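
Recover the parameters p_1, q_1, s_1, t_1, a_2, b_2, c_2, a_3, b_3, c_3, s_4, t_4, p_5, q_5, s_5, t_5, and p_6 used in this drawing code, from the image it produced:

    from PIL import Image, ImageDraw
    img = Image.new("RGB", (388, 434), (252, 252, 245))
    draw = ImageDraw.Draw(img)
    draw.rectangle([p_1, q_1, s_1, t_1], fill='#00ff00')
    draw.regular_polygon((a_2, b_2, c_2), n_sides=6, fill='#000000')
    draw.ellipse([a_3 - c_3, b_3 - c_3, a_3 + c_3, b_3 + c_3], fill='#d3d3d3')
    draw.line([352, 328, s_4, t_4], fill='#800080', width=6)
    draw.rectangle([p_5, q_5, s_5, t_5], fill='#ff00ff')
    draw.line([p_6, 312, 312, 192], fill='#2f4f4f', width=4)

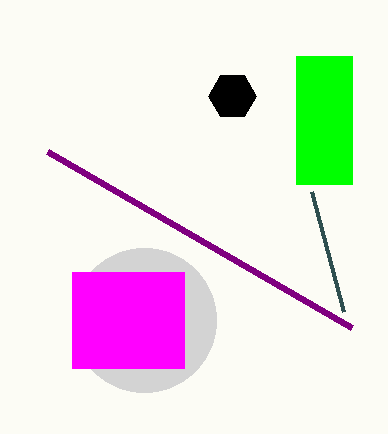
p_1 = 296; q_1 = 56; s_1 = 352; t_1 = 184; a_2 = 232; b_2 = 96; c_2 = 24; a_3 = 144; b_3 = 320; c_3 = 72; s_4 = 48; t_4 = 152; p_5 = 72; q_5 = 272; s_5 = 184; t_5 = 368; p_6 = 344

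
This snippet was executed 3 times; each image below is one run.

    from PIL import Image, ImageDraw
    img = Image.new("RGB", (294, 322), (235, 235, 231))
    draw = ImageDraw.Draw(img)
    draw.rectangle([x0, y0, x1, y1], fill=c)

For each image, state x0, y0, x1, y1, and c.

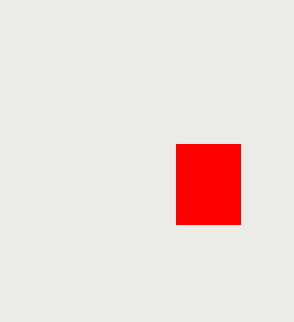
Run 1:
x0 = 176, y0 = 144, x1 = 240, y1 = 224, c = 'red'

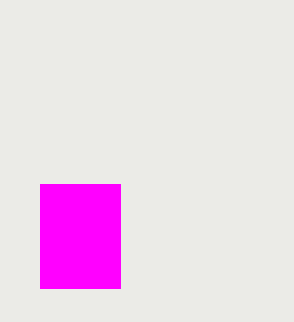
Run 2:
x0 = 40; y0 = 184; x1 = 120; y1 = 288; c = 'magenta'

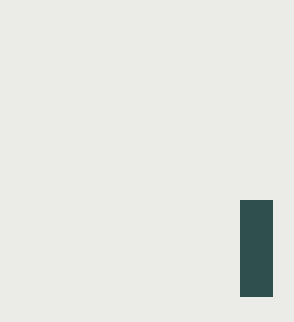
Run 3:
x0 = 240, y0 = 200, x1 = 272, y1 = 296, c = 'darkslategray'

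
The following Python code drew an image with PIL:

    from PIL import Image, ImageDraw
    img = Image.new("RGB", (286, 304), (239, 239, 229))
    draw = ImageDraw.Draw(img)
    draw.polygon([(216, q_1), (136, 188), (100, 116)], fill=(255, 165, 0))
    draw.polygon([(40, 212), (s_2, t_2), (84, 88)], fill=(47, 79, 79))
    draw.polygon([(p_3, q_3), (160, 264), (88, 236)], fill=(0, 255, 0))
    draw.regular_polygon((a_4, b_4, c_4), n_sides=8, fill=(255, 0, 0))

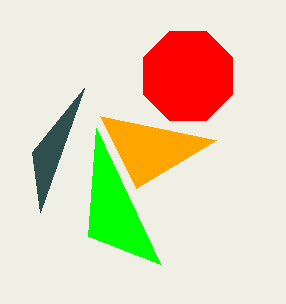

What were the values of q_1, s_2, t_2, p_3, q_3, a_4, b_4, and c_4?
q_1 = 140; s_2 = 32; t_2 = 152; p_3 = 96; q_3 = 128; a_4 = 188; b_4 = 76; c_4 = 48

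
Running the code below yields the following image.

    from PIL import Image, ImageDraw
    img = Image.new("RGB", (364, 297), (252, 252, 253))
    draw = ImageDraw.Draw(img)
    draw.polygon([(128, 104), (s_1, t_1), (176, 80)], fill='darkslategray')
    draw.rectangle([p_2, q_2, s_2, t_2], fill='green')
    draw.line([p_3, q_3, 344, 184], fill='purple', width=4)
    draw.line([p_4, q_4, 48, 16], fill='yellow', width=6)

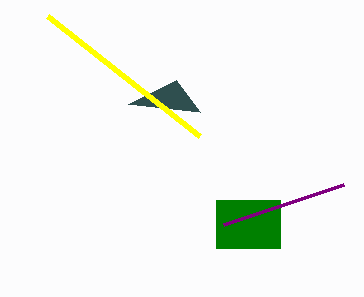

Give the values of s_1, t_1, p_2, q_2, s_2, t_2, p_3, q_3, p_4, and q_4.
s_1 = 200, t_1 = 112, p_2 = 216, q_2 = 200, s_2 = 280, t_2 = 248, p_3 = 224, q_3 = 224, p_4 = 200, q_4 = 136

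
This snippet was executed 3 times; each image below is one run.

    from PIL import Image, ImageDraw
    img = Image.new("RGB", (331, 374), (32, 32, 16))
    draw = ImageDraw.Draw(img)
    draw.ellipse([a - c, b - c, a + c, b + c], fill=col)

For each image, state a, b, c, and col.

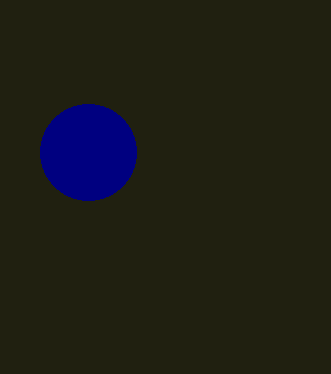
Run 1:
a = 88; b = 152; c = 48; col = 'navy'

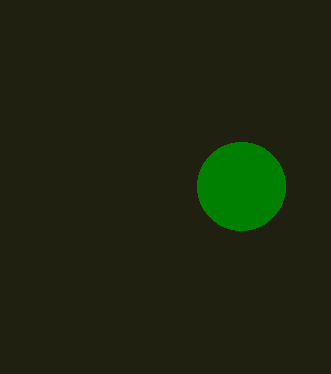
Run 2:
a = 241
b = 186
c = 44
col = 'green'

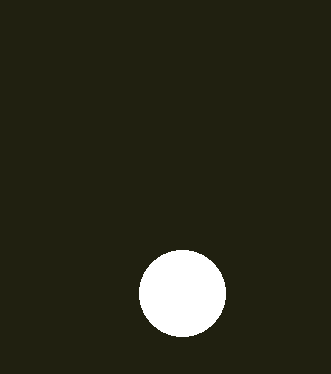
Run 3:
a = 182, b = 293, c = 43, col = 'white'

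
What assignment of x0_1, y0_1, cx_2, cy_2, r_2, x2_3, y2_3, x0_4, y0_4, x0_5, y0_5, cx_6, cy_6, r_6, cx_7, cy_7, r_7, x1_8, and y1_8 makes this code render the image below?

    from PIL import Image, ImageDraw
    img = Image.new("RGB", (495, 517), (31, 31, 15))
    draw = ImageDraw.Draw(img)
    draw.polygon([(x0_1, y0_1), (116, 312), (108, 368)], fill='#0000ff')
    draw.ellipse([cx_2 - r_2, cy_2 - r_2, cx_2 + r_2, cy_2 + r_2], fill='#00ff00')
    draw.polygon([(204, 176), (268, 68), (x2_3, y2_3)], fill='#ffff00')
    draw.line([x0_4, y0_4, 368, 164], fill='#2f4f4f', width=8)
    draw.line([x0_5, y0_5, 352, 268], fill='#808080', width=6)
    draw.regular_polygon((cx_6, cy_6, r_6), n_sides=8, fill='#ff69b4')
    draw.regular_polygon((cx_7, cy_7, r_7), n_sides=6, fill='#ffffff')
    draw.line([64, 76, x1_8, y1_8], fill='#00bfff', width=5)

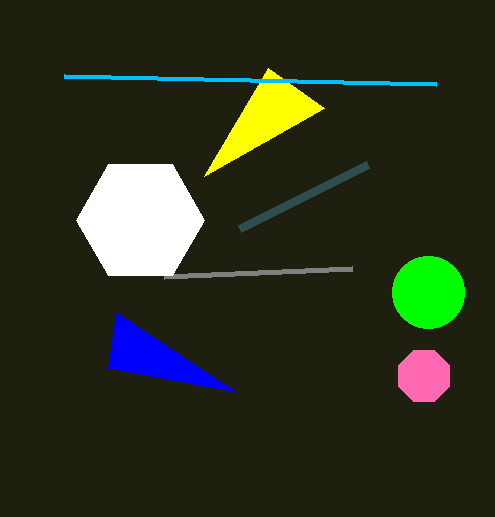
x0_1 = 236
y0_1 = 392
cx_2 = 428
cy_2 = 292
r_2 = 36
x2_3 = 324
y2_3 = 108
x0_4 = 240
y0_4 = 228
x0_5 = 164
y0_5 = 276
cx_6 = 424
cy_6 = 376
r_6 = 28
cx_7 = 140
cy_7 = 220
r_7 = 64
x1_8 = 436
y1_8 = 84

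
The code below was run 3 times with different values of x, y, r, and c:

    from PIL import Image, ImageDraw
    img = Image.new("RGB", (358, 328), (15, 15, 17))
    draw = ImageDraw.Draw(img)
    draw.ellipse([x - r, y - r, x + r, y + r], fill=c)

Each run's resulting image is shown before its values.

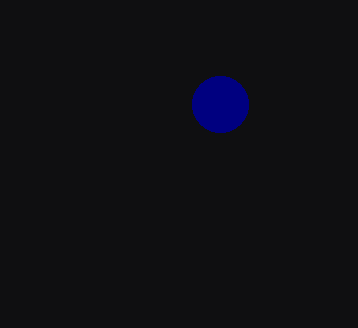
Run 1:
x = 220; y = 104; r = 28; c = 'navy'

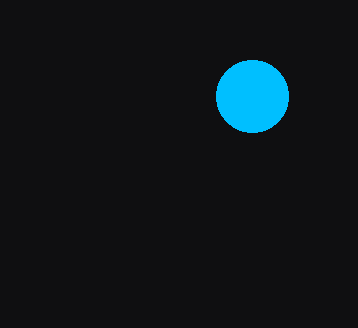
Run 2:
x = 252; y = 96; r = 36; c = 'deepskyblue'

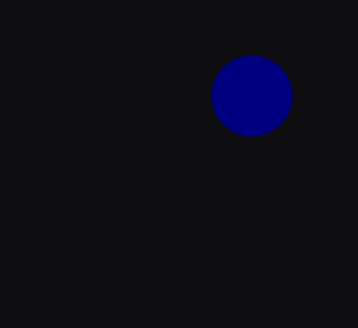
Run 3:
x = 252
y = 96
r = 40
c = 'navy'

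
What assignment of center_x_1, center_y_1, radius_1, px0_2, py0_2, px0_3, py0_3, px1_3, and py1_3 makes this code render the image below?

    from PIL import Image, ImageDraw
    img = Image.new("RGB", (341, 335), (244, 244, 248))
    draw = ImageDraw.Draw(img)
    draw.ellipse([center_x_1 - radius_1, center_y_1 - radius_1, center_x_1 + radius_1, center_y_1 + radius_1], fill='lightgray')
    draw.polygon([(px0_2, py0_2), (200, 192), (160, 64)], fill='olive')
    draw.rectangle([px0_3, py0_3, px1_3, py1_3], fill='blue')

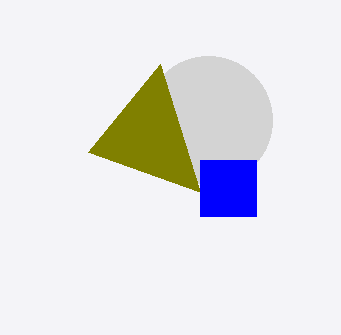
center_x_1 = 208, center_y_1 = 120, radius_1 = 64, px0_2 = 88, py0_2 = 152, px0_3 = 200, py0_3 = 160, px1_3 = 256, py1_3 = 216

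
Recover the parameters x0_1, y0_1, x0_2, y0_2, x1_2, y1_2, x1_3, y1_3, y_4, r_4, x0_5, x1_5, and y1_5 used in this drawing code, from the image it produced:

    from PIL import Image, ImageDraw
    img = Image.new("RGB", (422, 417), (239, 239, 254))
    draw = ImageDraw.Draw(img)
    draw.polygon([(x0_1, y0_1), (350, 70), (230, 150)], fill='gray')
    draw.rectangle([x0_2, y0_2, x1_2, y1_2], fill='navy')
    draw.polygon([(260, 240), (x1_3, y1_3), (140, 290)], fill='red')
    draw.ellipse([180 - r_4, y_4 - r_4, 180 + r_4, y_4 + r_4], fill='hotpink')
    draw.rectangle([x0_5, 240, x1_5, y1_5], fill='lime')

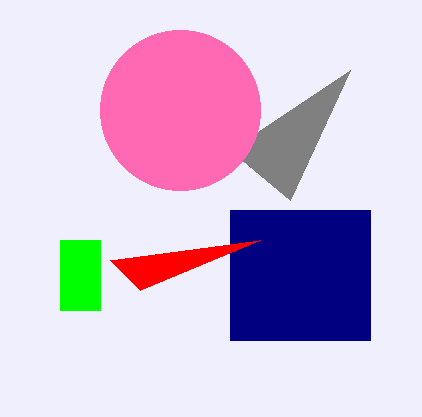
x0_1 = 290
y0_1 = 200
x0_2 = 230
y0_2 = 210
x1_2 = 370
y1_2 = 340
x1_3 = 110
y1_3 = 260
y_4 = 110
r_4 = 80
x0_5 = 60
x1_5 = 100
y1_5 = 310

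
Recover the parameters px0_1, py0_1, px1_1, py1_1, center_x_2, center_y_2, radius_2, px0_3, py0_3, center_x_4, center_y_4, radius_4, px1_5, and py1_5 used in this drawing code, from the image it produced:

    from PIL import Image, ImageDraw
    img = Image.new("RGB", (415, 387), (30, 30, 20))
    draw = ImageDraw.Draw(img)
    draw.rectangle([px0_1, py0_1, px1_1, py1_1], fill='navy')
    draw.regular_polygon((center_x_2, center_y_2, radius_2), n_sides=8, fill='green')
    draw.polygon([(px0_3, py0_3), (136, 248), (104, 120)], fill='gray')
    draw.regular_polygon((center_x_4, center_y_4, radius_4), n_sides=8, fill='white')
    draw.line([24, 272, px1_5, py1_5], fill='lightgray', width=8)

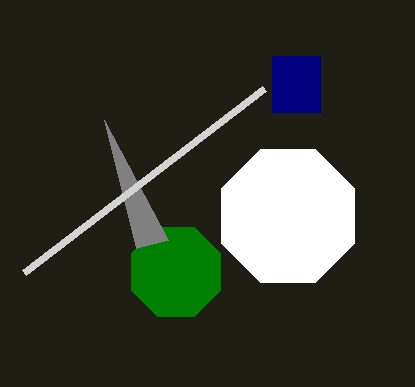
px0_1 = 272; py0_1 = 56; px1_1 = 320; py1_1 = 112; center_x_2 = 176; center_y_2 = 272; radius_2 = 48; px0_3 = 168; py0_3 = 240; center_x_4 = 288; center_y_4 = 216; radius_4 = 72; px1_5 = 264; py1_5 = 88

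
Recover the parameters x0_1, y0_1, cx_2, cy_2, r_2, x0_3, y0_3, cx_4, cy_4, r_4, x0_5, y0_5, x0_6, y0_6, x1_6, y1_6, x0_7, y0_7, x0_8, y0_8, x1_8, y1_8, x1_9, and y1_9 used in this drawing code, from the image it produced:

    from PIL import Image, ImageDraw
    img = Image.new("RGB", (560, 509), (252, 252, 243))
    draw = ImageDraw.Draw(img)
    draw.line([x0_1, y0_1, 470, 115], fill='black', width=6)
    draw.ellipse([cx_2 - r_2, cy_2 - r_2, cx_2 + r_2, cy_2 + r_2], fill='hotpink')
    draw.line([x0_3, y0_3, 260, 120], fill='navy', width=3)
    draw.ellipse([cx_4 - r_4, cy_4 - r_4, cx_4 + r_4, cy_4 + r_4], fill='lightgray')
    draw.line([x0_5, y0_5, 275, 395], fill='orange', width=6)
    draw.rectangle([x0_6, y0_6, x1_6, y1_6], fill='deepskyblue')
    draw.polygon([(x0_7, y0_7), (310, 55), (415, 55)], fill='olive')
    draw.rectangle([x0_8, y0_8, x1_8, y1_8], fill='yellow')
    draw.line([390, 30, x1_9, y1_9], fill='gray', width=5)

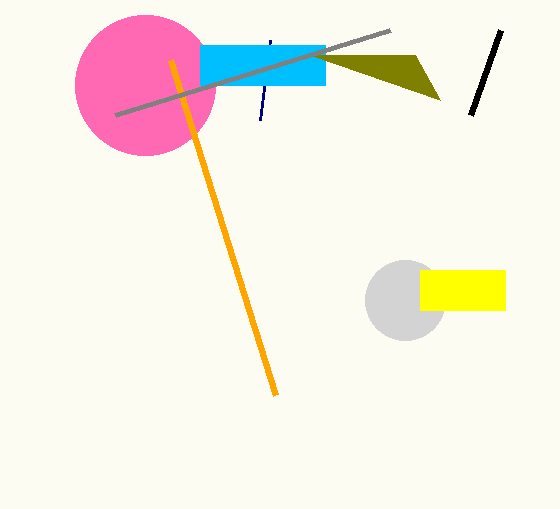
x0_1 = 500, y0_1 = 30, cx_2 = 145, cy_2 = 85, r_2 = 70, x0_3 = 270, y0_3 = 40, cx_4 = 405, cy_4 = 300, r_4 = 40, x0_5 = 170, y0_5 = 60, x0_6 = 200, y0_6 = 45, x1_6 = 325, y1_6 = 85, x0_7 = 440, y0_7 = 100, x0_8 = 420, y0_8 = 270, x1_8 = 505, y1_8 = 310, x1_9 = 115, y1_9 = 115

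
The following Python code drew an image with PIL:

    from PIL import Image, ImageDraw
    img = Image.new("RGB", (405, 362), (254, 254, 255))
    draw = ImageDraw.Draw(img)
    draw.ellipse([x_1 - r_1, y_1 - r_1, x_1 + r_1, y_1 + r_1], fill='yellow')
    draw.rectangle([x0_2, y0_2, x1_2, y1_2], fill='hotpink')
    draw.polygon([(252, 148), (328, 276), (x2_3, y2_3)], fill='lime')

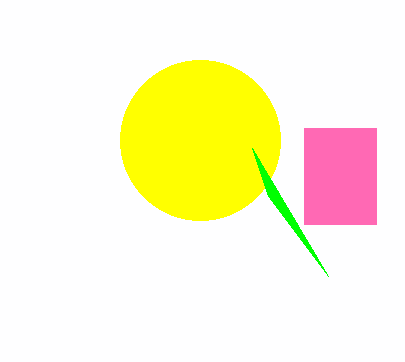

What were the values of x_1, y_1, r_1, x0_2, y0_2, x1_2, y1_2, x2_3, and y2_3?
x_1 = 200, y_1 = 140, r_1 = 80, x0_2 = 304, y0_2 = 128, x1_2 = 376, y1_2 = 224, x2_3 = 268, y2_3 = 196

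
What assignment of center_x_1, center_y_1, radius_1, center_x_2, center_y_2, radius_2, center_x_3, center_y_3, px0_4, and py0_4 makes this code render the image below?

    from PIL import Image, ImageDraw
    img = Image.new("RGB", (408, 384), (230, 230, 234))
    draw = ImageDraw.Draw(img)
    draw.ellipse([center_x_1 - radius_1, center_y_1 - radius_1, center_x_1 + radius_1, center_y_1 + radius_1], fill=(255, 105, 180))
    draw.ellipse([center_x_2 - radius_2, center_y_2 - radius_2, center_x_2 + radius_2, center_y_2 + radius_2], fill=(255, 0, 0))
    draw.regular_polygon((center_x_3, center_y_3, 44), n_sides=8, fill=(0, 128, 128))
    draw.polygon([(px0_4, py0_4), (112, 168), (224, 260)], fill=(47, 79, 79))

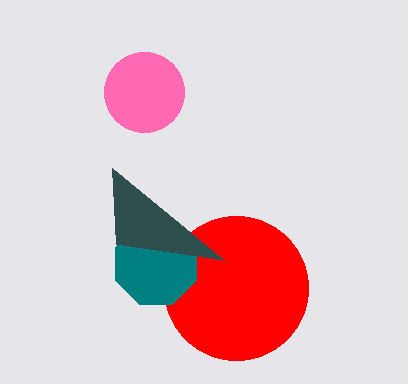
center_x_1 = 144; center_y_1 = 92; radius_1 = 40; center_x_2 = 236; center_y_2 = 288; radius_2 = 72; center_x_3 = 156; center_y_3 = 264; px0_4 = 116; py0_4 = 244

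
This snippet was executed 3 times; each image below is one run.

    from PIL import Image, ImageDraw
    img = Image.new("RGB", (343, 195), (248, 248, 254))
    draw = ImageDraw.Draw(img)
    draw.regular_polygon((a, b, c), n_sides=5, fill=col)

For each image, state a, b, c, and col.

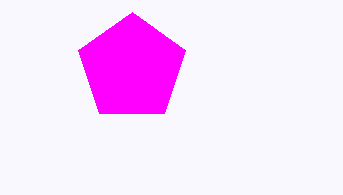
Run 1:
a = 132; b = 68; c = 56; col = 'magenta'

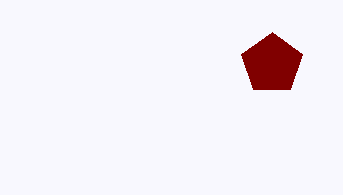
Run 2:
a = 272
b = 64
c = 32
col = 'maroon'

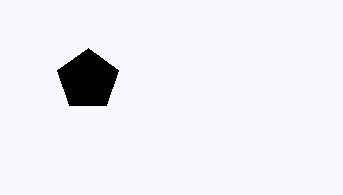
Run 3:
a = 88
b = 80
c = 32
col = 'black'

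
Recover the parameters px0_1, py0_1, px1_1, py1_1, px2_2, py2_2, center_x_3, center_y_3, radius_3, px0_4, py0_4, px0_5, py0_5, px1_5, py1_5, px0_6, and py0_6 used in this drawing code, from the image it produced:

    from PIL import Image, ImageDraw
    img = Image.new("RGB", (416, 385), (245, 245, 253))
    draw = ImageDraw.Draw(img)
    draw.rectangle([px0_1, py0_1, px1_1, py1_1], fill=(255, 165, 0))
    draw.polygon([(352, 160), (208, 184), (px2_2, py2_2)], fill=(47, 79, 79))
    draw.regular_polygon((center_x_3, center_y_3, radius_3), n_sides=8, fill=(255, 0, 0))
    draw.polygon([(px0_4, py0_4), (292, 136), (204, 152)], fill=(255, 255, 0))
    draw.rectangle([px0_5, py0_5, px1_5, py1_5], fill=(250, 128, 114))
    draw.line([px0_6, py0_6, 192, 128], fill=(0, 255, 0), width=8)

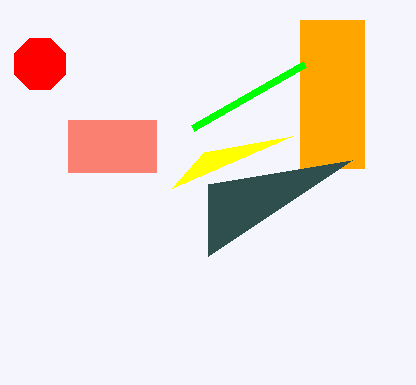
px0_1 = 300, py0_1 = 20, px1_1 = 364, py1_1 = 168, px2_2 = 208, py2_2 = 256, center_x_3 = 40, center_y_3 = 64, radius_3 = 28, px0_4 = 172, py0_4 = 188, px0_5 = 68, py0_5 = 120, px1_5 = 156, py1_5 = 172, px0_6 = 304, py0_6 = 64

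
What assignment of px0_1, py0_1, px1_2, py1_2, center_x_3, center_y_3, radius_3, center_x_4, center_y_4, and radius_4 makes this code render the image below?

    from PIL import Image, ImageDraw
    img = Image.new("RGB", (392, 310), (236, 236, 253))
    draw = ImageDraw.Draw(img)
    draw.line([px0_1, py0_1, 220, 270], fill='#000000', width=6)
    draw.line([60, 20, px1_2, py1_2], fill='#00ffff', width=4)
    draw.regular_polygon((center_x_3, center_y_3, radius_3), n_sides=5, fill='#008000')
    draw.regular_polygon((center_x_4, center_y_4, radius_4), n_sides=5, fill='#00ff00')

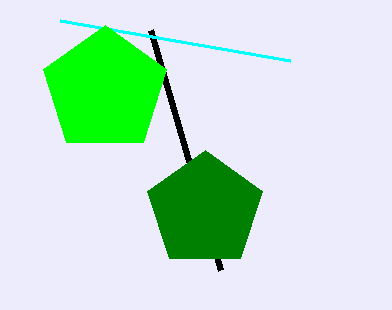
px0_1 = 150
py0_1 = 30
px1_2 = 290
py1_2 = 60
center_x_3 = 205
center_y_3 = 210
radius_3 = 60
center_x_4 = 105
center_y_4 = 90
radius_4 = 65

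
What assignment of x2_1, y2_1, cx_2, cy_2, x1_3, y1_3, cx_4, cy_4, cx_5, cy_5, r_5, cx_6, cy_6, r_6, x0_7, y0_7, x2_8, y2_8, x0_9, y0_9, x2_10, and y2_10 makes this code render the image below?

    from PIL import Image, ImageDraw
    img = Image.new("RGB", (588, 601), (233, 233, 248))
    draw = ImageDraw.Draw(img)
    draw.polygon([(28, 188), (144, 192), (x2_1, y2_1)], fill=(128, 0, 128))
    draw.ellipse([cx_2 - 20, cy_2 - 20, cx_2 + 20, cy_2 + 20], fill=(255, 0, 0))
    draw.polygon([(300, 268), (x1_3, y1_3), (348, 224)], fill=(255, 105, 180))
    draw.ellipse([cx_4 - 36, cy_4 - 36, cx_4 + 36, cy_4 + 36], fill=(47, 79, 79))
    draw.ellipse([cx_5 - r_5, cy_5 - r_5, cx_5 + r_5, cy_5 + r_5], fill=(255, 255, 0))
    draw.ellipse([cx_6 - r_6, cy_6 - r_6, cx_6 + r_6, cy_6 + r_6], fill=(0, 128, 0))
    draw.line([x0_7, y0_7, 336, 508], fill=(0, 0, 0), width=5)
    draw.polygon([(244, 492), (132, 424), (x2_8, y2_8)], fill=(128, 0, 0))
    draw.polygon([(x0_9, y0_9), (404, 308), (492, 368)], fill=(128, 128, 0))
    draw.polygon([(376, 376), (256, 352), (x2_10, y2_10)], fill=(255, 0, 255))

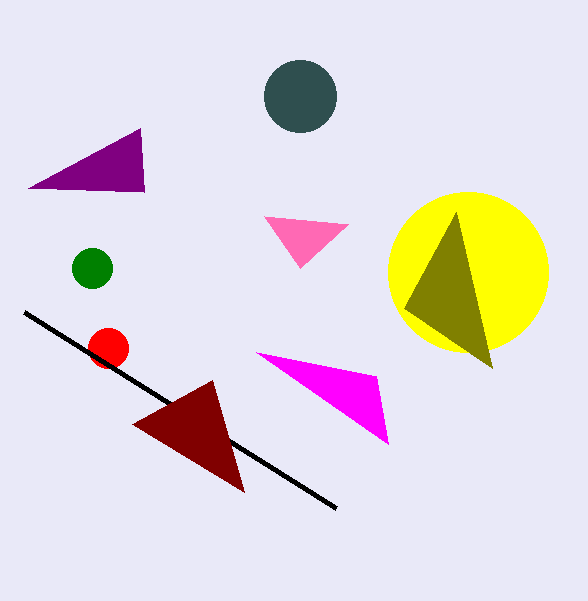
x2_1 = 140, y2_1 = 128, cx_2 = 108, cy_2 = 348, x1_3 = 264, y1_3 = 216, cx_4 = 300, cy_4 = 96, cx_5 = 468, cy_5 = 272, r_5 = 80, cx_6 = 92, cy_6 = 268, r_6 = 20, x0_7 = 24, y0_7 = 312, x2_8 = 212, y2_8 = 380, x0_9 = 456, y0_9 = 212, x2_10 = 388, y2_10 = 444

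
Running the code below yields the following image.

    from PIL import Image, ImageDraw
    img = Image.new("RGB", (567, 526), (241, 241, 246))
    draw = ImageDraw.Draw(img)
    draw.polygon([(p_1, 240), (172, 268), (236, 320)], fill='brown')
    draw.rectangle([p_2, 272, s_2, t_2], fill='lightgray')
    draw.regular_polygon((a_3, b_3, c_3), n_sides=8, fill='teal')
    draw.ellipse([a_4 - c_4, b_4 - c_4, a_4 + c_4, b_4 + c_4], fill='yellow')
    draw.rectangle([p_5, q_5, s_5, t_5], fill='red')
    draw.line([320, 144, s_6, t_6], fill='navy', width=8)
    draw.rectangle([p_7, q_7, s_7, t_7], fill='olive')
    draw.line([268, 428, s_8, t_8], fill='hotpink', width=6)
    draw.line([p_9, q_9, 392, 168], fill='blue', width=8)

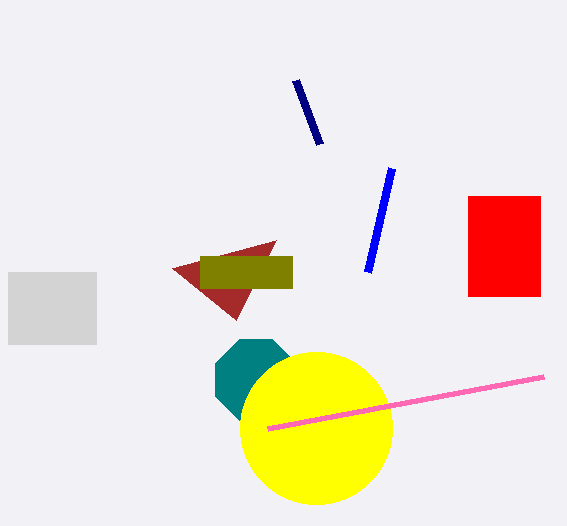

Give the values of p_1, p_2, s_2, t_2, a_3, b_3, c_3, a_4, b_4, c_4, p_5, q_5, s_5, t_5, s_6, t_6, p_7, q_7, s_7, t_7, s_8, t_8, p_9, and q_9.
p_1 = 276
p_2 = 8
s_2 = 96
t_2 = 344
a_3 = 256
b_3 = 380
c_3 = 44
a_4 = 316
b_4 = 428
c_4 = 76
p_5 = 468
q_5 = 196
s_5 = 540
t_5 = 296
s_6 = 296
t_6 = 80
p_7 = 200
q_7 = 256
s_7 = 292
t_7 = 288
s_8 = 544
t_8 = 376
p_9 = 368
q_9 = 272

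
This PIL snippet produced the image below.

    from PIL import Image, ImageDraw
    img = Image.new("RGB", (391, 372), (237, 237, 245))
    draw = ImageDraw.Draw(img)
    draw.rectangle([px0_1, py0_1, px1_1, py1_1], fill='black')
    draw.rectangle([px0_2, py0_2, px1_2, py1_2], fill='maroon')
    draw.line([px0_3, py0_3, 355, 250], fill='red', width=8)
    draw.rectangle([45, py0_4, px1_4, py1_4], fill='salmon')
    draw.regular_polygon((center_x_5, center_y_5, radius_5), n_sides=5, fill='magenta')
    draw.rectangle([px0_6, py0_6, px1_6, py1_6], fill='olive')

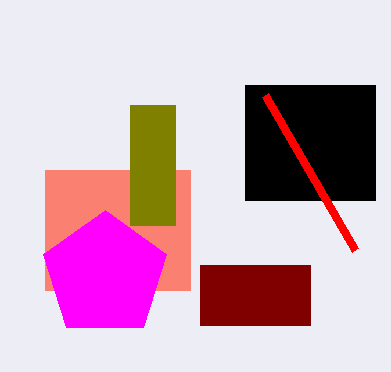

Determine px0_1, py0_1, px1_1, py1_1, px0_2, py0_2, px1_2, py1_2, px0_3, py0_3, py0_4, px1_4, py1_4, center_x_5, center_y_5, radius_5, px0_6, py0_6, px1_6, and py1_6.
px0_1 = 245, py0_1 = 85, px1_1 = 375, py1_1 = 200, px0_2 = 200, py0_2 = 265, px1_2 = 310, py1_2 = 325, px0_3 = 265, py0_3 = 95, py0_4 = 170, px1_4 = 190, py1_4 = 290, center_x_5 = 105, center_y_5 = 275, radius_5 = 65, px0_6 = 130, py0_6 = 105, px1_6 = 175, py1_6 = 225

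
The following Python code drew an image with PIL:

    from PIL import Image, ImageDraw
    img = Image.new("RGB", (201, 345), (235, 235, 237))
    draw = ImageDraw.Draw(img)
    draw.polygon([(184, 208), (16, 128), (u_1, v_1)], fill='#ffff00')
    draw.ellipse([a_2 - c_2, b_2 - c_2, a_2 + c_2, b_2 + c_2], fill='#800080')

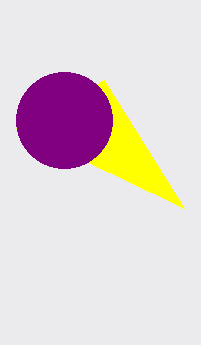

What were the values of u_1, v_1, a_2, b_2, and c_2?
u_1 = 104, v_1 = 80, a_2 = 64, b_2 = 120, c_2 = 48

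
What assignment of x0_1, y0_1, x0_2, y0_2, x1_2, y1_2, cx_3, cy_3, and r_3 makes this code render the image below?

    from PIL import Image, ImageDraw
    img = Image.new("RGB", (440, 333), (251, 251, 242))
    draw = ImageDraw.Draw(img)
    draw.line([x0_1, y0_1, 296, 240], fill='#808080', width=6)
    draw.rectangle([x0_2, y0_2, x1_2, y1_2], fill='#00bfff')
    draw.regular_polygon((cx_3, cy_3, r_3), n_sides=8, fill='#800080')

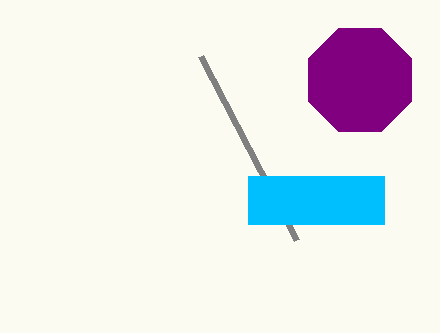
x0_1 = 200, y0_1 = 56, x0_2 = 248, y0_2 = 176, x1_2 = 384, y1_2 = 224, cx_3 = 360, cy_3 = 80, r_3 = 56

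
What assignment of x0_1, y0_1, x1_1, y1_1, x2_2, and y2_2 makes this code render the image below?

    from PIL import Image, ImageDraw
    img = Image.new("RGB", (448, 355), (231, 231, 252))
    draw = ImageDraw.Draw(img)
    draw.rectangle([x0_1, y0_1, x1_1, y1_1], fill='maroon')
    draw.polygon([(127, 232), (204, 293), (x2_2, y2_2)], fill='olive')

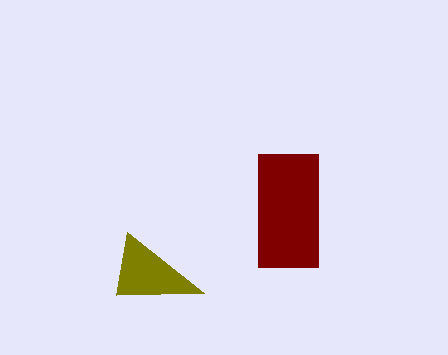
x0_1 = 258
y0_1 = 154
x1_1 = 318
y1_1 = 267
x2_2 = 116
y2_2 = 295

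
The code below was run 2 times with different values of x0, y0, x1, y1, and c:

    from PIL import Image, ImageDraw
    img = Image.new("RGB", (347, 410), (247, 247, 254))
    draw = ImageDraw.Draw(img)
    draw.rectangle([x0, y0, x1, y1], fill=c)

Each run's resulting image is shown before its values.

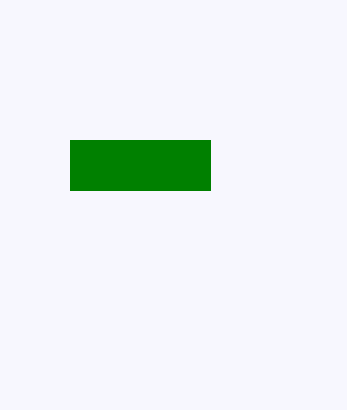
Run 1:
x0 = 70; y0 = 140; x1 = 210; y1 = 190; c = 'green'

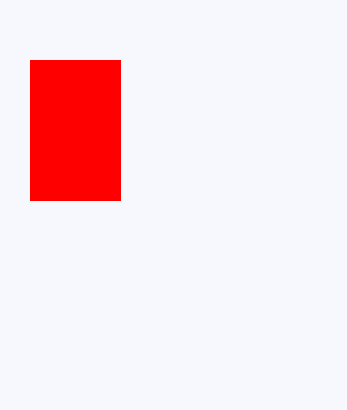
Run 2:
x0 = 30
y0 = 60
x1 = 120
y1 = 200
c = 'red'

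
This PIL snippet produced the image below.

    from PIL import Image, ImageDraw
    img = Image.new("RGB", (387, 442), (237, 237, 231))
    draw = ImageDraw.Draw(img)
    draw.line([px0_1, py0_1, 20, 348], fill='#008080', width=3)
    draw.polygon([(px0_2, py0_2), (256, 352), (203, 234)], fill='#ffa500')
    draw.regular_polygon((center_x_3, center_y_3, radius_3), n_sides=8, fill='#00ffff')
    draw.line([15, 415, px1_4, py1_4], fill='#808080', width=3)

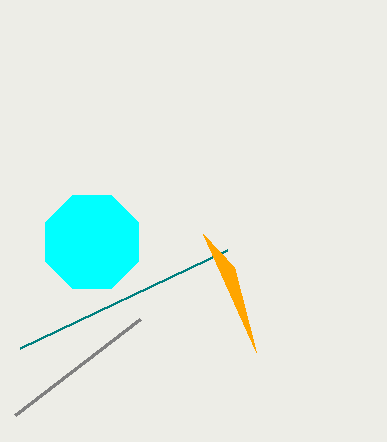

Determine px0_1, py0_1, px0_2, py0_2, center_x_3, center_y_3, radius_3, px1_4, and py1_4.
px0_1 = 227, py0_1 = 250, px0_2 = 234, py0_2 = 267, center_x_3 = 92, center_y_3 = 242, radius_3 = 50, px1_4 = 140, py1_4 = 319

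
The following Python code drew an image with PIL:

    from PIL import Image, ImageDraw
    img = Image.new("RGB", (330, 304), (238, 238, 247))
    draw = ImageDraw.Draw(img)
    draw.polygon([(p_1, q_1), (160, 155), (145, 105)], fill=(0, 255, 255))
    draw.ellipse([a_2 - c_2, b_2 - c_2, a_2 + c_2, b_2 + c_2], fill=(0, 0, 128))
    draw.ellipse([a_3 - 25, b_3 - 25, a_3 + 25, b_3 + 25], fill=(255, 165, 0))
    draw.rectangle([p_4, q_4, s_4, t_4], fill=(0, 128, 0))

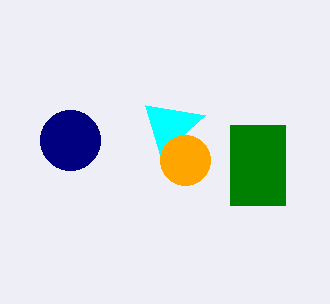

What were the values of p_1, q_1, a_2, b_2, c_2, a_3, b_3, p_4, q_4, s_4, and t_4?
p_1 = 205, q_1 = 115, a_2 = 70, b_2 = 140, c_2 = 30, a_3 = 185, b_3 = 160, p_4 = 230, q_4 = 125, s_4 = 285, t_4 = 205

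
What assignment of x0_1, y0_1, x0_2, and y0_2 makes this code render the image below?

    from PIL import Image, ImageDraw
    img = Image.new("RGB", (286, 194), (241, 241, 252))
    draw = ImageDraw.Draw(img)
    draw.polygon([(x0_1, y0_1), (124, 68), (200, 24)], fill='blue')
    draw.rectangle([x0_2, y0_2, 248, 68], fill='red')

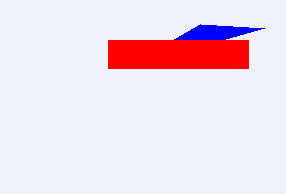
x0_1 = 264
y0_1 = 28
x0_2 = 108
y0_2 = 40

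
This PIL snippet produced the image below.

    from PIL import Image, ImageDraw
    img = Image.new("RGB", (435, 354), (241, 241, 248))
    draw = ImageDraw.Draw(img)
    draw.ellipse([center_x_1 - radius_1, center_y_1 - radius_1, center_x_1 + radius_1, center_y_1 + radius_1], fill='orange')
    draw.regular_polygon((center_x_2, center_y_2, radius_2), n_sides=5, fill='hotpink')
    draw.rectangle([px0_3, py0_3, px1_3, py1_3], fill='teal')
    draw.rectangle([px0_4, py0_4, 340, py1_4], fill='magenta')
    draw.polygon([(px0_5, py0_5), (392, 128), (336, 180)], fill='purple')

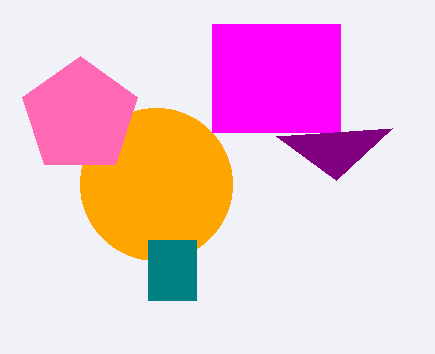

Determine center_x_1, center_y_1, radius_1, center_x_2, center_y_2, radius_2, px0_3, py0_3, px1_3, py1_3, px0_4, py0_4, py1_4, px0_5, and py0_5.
center_x_1 = 156; center_y_1 = 184; radius_1 = 76; center_x_2 = 80; center_y_2 = 116; radius_2 = 60; px0_3 = 148; py0_3 = 240; px1_3 = 196; py1_3 = 300; px0_4 = 212; py0_4 = 24; py1_4 = 132; px0_5 = 276; py0_5 = 136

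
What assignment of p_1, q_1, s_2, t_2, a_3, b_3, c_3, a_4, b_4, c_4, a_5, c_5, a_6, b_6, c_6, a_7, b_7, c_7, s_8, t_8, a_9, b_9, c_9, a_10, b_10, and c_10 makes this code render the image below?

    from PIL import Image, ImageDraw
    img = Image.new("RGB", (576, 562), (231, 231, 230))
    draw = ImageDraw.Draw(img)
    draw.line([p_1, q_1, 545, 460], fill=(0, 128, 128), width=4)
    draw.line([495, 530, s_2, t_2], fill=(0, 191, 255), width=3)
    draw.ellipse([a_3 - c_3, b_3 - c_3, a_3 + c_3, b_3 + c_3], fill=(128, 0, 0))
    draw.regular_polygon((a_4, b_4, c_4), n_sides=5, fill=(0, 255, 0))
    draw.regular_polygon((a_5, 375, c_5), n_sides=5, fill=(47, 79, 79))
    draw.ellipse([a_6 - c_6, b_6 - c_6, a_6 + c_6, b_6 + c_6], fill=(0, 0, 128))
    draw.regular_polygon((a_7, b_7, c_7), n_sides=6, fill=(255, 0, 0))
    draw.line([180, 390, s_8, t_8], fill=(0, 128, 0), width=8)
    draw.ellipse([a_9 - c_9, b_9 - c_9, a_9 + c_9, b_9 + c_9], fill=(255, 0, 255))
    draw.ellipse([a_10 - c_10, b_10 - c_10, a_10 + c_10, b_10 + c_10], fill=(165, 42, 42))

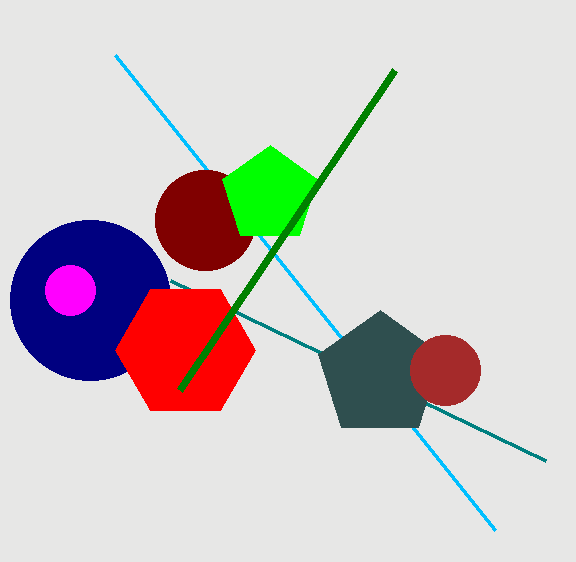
p_1 = 170, q_1 = 280, s_2 = 115, t_2 = 55, a_3 = 205, b_3 = 220, c_3 = 50, a_4 = 270, b_4 = 195, c_4 = 50, a_5 = 380, c_5 = 65, a_6 = 90, b_6 = 300, c_6 = 80, a_7 = 185, b_7 = 350, c_7 = 70, s_8 = 395, t_8 = 70, a_9 = 70, b_9 = 290, c_9 = 25, a_10 = 445, b_10 = 370, c_10 = 35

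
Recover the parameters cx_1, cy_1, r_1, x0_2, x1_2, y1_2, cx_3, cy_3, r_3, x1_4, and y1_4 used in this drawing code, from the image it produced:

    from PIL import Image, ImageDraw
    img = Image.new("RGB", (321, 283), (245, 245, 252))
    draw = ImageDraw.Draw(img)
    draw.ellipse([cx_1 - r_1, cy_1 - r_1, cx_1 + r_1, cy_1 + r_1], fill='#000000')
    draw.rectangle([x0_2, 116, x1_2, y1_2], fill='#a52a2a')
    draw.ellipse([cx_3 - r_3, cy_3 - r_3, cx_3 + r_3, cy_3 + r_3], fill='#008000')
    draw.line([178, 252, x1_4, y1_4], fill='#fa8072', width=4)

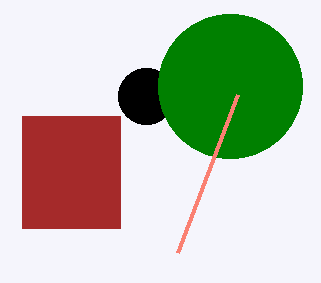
cx_1 = 146
cy_1 = 96
r_1 = 28
x0_2 = 22
x1_2 = 120
y1_2 = 228
cx_3 = 230
cy_3 = 86
r_3 = 72
x1_4 = 238
y1_4 = 94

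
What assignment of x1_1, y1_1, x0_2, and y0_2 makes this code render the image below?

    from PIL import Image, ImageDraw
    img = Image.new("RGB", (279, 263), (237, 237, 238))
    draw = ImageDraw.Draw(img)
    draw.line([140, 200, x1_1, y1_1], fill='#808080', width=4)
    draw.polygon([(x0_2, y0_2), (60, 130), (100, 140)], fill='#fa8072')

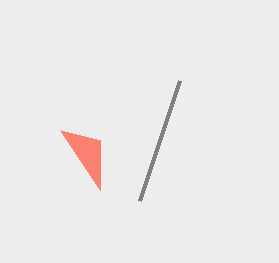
x1_1 = 180, y1_1 = 80, x0_2 = 100, y0_2 = 190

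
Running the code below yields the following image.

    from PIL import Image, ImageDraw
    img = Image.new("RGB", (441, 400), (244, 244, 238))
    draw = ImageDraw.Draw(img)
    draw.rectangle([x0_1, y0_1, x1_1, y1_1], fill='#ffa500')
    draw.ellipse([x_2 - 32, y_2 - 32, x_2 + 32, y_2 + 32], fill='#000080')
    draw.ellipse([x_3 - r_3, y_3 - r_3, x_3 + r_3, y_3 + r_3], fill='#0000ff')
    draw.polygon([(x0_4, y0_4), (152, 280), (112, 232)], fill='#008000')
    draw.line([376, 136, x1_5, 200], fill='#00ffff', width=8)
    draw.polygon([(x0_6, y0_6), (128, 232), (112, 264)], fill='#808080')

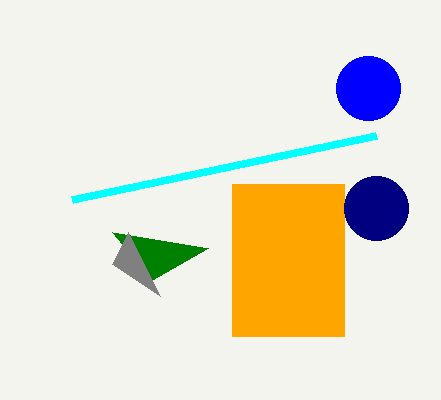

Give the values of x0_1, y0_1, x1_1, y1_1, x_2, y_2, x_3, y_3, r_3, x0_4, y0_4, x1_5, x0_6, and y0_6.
x0_1 = 232
y0_1 = 184
x1_1 = 344
y1_1 = 336
x_2 = 376
y_2 = 208
x_3 = 368
y_3 = 88
r_3 = 32
x0_4 = 208
y0_4 = 248
x1_5 = 72
x0_6 = 160
y0_6 = 296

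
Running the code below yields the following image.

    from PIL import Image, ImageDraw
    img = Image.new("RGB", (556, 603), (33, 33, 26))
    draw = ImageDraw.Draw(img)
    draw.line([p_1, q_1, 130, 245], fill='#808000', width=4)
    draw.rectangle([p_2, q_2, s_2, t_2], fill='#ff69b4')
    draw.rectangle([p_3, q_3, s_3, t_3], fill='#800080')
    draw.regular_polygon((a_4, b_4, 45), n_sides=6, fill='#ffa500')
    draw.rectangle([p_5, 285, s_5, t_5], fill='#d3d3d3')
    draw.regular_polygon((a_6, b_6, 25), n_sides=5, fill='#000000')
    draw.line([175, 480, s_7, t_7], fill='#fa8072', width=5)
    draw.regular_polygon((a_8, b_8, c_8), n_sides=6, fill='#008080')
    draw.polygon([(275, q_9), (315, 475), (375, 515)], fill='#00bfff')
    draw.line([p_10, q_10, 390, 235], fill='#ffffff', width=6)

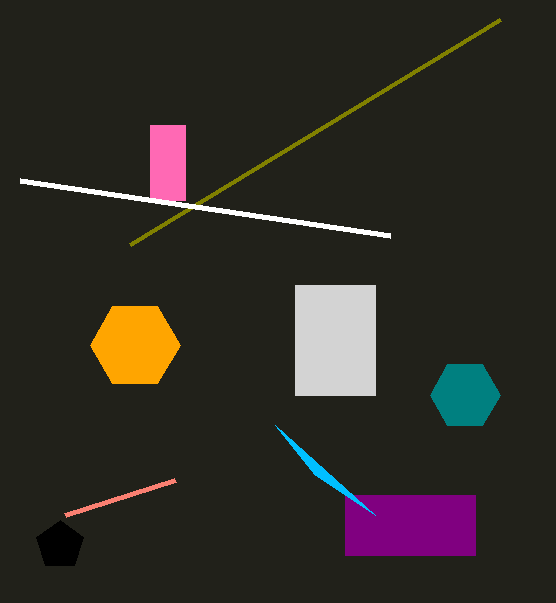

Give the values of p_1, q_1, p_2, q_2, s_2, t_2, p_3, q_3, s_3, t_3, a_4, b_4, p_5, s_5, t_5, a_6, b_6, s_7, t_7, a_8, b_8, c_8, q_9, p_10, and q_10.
p_1 = 500; q_1 = 20; p_2 = 150; q_2 = 125; s_2 = 185; t_2 = 200; p_3 = 345; q_3 = 495; s_3 = 475; t_3 = 555; a_4 = 135; b_4 = 345; p_5 = 295; s_5 = 375; t_5 = 395; a_6 = 60; b_6 = 545; s_7 = 65; t_7 = 515; a_8 = 465; b_8 = 395; c_8 = 35; q_9 = 425; p_10 = 20; q_10 = 180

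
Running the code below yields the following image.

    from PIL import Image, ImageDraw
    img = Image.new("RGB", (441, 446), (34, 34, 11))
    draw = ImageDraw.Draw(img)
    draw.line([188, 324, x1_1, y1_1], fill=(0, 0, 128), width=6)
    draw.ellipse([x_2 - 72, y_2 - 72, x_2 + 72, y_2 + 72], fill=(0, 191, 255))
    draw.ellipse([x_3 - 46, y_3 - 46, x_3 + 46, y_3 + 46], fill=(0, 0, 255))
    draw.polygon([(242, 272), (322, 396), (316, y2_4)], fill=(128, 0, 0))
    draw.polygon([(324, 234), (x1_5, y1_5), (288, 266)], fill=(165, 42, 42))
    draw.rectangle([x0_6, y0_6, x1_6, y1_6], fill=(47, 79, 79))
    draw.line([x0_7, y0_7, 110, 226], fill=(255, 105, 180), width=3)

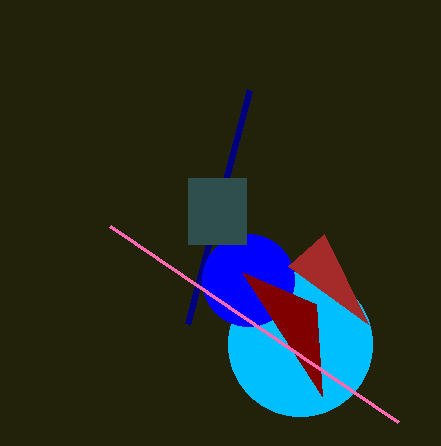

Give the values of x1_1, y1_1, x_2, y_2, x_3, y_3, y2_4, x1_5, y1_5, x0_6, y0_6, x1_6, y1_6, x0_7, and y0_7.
x1_1 = 250; y1_1 = 90; x_2 = 300; y_2 = 344; x_3 = 248; y_3 = 280; y2_4 = 304; x1_5 = 368; y1_5 = 324; x0_6 = 188; y0_6 = 178; x1_6 = 246; y1_6 = 244; x0_7 = 398; y0_7 = 422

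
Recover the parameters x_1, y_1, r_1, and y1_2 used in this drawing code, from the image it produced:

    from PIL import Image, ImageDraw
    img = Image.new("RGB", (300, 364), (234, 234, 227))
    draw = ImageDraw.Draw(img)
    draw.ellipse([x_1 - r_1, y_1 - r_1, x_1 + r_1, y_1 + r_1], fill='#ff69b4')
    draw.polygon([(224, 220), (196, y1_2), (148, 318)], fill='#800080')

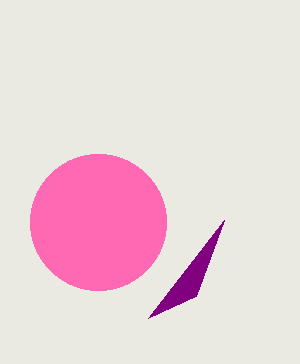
x_1 = 98; y_1 = 222; r_1 = 68; y1_2 = 296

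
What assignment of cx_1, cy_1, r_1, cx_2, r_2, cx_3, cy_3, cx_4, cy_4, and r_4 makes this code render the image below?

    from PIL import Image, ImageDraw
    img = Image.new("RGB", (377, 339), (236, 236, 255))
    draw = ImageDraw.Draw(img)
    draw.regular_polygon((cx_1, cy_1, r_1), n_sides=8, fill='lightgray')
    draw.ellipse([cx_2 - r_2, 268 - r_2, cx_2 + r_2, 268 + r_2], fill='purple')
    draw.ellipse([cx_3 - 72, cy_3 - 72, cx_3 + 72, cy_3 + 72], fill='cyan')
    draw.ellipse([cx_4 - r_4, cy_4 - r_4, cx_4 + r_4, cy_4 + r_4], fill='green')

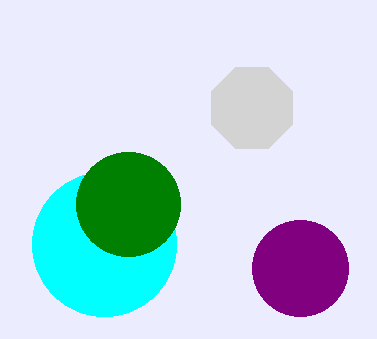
cx_1 = 252; cy_1 = 108; r_1 = 44; cx_2 = 300; r_2 = 48; cx_3 = 104; cy_3 = 244; cx_4 = 128; cy_4 = 204; r_4 = 52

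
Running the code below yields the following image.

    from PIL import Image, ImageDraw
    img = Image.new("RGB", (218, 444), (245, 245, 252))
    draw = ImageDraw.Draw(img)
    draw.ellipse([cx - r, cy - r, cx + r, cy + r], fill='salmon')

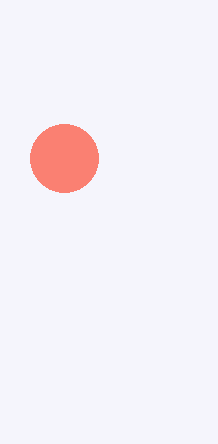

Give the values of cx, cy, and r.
cx = 64; cy = 158; r = 34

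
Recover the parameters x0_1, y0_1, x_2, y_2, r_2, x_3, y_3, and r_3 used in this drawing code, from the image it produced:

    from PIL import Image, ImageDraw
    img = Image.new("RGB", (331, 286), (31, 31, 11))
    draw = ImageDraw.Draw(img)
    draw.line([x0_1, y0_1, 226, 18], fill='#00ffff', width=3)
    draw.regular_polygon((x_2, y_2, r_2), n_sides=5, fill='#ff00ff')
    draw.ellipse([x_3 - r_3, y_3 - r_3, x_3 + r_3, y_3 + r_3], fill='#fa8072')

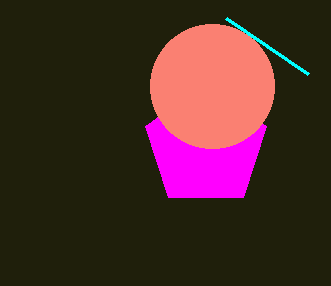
x0_1 = 308, y0_1 = 74, x_2 = 206, y_2 = 146, r_2 = 64, x_3 = 212, y_3 = 86, r_3 = 62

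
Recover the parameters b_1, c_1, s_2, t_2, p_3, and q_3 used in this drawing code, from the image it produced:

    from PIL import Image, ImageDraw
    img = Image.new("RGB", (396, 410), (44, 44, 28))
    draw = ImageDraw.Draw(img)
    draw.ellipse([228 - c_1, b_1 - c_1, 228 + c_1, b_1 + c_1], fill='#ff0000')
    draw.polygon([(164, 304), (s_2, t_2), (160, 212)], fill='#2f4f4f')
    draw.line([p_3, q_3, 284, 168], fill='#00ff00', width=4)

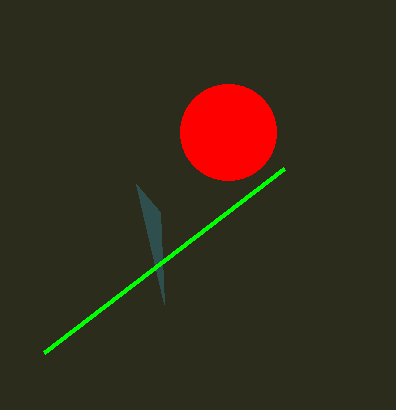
b_1 = 132; c_1 = 48; s_2 = 136; t_2 = 184; p_3 = 44; q_3 = 352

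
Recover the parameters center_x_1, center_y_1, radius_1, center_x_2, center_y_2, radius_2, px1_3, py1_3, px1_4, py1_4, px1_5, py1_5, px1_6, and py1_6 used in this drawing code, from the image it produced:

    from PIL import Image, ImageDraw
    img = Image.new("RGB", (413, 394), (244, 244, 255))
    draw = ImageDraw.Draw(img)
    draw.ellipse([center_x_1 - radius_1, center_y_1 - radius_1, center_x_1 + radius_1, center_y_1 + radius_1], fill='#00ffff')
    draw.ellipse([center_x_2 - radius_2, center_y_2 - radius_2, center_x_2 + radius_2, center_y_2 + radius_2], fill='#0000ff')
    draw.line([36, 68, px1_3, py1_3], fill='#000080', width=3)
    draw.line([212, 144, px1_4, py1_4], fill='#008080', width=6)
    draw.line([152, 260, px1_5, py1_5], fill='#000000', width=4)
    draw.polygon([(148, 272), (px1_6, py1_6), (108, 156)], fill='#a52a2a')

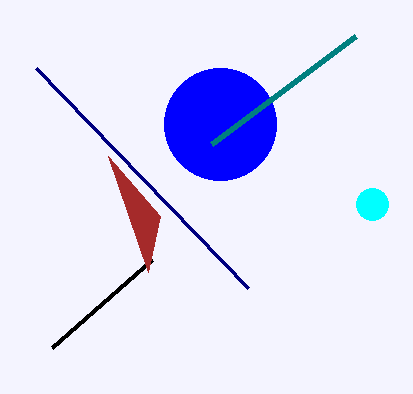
center_x_1 = 372
center_y_1 = 204
radius_1 = 16
center_x_2 = 220
center_y_2 = 124
radius_2 = 56
px1_3 = 248
py1_3 = 288
px1_4 = 356
py1_4 = 36
px1_5 = 52
py1_5 = 348
px1_6 = 160
py1_6 = 216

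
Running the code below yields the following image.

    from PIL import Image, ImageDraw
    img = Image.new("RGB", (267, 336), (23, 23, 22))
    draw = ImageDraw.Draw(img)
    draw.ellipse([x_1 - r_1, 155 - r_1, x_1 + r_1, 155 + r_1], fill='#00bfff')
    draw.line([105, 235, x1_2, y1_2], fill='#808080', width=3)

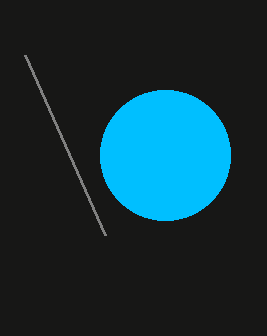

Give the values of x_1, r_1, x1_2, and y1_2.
x_1 = 165
r_1 = 65
x1_2 = 25
y1_2 = 55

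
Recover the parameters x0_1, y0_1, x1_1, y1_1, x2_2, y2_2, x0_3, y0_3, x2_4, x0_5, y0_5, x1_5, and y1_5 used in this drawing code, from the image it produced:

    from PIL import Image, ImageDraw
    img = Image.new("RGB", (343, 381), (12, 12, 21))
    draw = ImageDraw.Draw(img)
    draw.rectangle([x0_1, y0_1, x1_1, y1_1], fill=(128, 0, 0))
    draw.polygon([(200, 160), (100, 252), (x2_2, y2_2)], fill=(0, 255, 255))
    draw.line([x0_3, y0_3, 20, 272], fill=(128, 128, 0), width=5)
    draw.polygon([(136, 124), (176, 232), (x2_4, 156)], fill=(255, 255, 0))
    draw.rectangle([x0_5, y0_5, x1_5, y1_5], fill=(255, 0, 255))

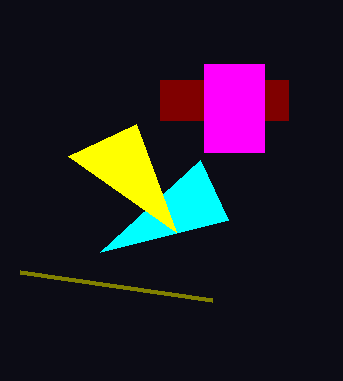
x0_1 = 160
y0_1 = 80
x1_1 = 288
y1_1 = 120
x2_2 = 228
y2_2 = 220
x0_3 = 212
y0_3 = 300
x2_4 = 68
x0_5 = 204
y0_5 = 64
x1_5 = 264
y1_5 = 152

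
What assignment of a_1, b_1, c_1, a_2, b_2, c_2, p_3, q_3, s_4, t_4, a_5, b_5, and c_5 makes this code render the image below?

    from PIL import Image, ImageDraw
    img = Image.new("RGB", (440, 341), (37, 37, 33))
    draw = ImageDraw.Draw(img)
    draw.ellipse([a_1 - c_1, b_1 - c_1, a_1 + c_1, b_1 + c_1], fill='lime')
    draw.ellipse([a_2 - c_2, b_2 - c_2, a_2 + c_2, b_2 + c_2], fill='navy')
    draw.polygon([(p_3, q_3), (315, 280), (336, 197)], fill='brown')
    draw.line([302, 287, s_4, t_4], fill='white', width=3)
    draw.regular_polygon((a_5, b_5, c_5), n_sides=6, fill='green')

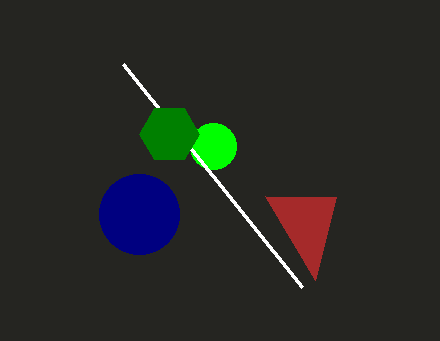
a_1 = 213, b_1 = 146, c_1 = 23, a_2 = 139, b_2 = 214, c_2 = 40, p_3 = 265, q_3 = 196, s_4 = 123, t_4 = 64, a_5 = 169, b_5 = 134, c_5 = 30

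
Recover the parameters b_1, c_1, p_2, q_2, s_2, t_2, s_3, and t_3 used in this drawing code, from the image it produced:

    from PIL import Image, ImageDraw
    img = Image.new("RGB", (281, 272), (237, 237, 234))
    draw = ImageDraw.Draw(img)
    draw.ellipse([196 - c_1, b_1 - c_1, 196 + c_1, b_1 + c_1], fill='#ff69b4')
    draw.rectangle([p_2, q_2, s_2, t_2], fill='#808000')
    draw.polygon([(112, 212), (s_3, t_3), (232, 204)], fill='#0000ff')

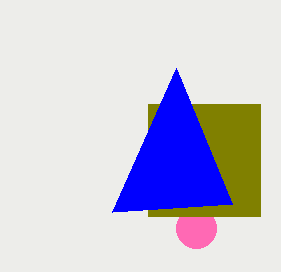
b_1 = 228, c_1 = 20, p_2 = 148, q_2 = 104, s_2 = 260, t_2 = 216, s_3 = 176, t_3 = 68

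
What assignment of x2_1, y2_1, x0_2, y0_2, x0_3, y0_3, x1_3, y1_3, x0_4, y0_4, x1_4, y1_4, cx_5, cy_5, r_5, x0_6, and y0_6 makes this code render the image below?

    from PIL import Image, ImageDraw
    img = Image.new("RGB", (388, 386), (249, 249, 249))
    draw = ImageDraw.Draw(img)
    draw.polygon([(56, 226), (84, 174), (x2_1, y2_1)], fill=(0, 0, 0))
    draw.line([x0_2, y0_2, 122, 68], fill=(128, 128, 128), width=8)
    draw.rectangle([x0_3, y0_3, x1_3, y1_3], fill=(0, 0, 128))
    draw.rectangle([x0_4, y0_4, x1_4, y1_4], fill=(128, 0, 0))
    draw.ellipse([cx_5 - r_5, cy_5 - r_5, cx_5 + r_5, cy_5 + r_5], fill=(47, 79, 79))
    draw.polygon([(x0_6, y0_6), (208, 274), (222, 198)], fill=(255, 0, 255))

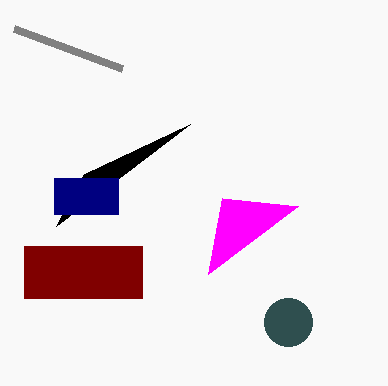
x2_1 = 190
y2_1 = 124
x0_2 = 14
y0_2 = 28
x0_3 = 54
y0_3 = 178
x1_3 = 118
y1_3 = 214
x0_4 = 24
y0_4 = 246
x1_4 = 142
y1_4 = 298
cx_5 = 288
cy_5 = 322
r_5 = 24
x0_6 = 298
y0_6 = 206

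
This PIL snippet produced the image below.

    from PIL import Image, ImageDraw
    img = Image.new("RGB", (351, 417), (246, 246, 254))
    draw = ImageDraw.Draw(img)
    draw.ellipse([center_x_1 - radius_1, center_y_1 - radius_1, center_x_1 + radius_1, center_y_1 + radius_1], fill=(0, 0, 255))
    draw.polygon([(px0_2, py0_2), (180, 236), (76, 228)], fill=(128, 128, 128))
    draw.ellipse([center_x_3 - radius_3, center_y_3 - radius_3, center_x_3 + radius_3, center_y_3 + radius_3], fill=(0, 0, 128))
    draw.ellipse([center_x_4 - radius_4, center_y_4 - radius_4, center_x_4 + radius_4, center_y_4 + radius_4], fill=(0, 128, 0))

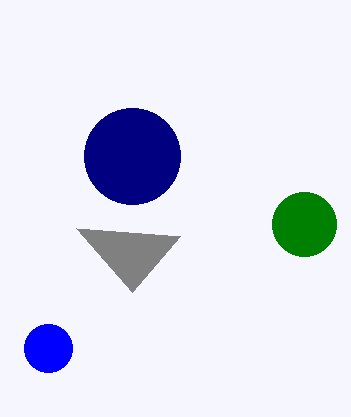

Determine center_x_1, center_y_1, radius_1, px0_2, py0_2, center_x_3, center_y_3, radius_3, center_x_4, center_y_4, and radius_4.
center_x_1 = 48, center_y_1 = 348, radius_1 = 24, px0_2 = 132, py0_2 = 292, center_x_3 = 132, center_y_3 = 156, radius_3 = 48, center_x_4 = 304, center_y_4 = 224, radius_4 = 32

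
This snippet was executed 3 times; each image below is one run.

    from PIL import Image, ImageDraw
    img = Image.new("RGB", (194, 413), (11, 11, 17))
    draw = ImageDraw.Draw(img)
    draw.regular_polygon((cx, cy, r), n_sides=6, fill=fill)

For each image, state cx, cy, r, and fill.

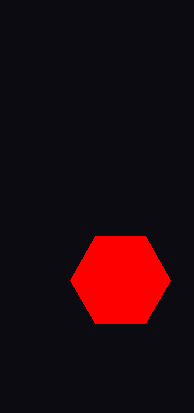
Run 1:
cx = 120
cy = 280
r = 50
fill = 'red'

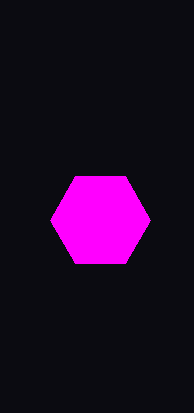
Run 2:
cx = 100
cy = 220
r = 50
fill = 'magenta'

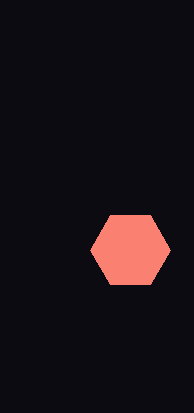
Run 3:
cx = 130; cy = 250; r = 40; fill = 'salmon'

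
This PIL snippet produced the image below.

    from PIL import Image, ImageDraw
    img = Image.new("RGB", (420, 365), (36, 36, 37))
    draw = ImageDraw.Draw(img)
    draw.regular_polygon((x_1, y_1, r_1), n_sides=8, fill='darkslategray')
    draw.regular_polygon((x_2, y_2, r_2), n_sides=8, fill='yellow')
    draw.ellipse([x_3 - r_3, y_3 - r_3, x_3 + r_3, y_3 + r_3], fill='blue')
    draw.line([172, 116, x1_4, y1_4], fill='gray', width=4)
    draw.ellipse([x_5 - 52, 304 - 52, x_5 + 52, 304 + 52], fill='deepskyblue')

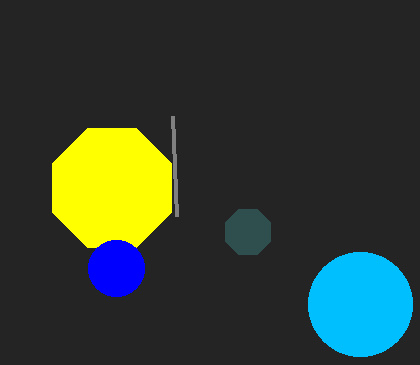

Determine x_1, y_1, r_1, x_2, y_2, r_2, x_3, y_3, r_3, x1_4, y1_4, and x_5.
x_1 = 248, y_1 = 232, r_1 = 24, x_2 = 112, y_2 = 188, r_2 = 64, x_3 = 116, y_3 = 268, r_3 = 28, x1_4 = 176, y1_4 = 216, x_5 = 360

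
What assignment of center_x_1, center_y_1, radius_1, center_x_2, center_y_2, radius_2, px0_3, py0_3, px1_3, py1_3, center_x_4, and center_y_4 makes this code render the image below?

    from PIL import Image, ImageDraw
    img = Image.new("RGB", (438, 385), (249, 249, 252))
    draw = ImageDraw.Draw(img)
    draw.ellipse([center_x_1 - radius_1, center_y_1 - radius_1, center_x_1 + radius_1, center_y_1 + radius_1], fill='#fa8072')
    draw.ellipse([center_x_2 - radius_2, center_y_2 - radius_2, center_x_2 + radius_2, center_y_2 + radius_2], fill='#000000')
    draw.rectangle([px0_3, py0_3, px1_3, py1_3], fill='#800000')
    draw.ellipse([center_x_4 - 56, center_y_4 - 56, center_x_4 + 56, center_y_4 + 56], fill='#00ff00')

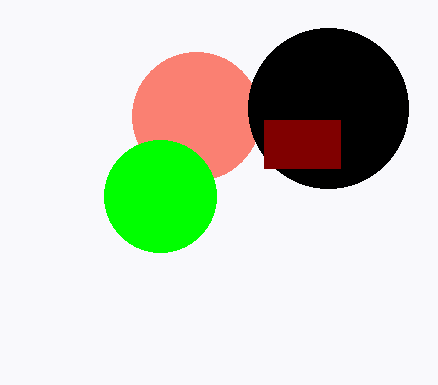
center_x_1 = 196; center_y_1 = 116; radius_1 = 64; center_x_2 = 328; center_y_2 = 108; radius_2 = 80; px0_3 = 264; py0_3 = 120; px1_3 = 340; py1_3 = 168; center_x_4 = 160; center_y_4 = 196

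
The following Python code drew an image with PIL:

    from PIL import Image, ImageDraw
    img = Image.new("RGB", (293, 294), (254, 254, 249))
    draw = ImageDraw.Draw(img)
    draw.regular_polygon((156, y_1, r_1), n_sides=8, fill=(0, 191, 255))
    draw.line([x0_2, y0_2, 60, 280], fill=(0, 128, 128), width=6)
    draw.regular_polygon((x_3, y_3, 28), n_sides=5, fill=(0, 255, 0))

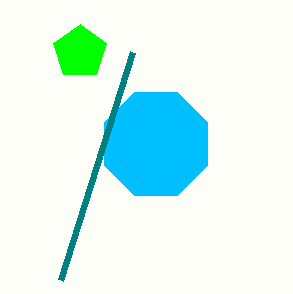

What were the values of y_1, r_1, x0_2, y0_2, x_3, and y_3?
y_1 = 144
r_1 = 56
x0_2 = 132
y0_2 = 52
x_3 = 80
y_3 = 52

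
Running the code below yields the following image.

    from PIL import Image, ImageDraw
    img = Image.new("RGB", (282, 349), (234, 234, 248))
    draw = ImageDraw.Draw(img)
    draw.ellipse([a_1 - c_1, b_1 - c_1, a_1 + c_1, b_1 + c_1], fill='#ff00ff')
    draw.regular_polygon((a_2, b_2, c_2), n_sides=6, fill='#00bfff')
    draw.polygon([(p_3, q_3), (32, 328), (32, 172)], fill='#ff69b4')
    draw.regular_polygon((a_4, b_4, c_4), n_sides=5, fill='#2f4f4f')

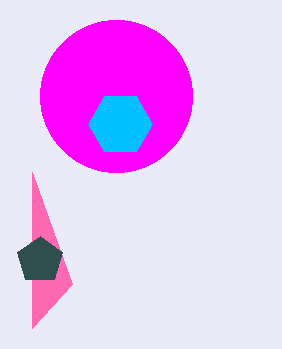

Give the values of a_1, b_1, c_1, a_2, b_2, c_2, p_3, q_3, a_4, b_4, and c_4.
a_1 = 116; b_1 = 96; c_1 = 76; a_2 = 120; b_2 = 124; c_2 = 32; p_3 = 72; q_3 = 284; a_4 = 40; b_4 = 260; c_4 = 24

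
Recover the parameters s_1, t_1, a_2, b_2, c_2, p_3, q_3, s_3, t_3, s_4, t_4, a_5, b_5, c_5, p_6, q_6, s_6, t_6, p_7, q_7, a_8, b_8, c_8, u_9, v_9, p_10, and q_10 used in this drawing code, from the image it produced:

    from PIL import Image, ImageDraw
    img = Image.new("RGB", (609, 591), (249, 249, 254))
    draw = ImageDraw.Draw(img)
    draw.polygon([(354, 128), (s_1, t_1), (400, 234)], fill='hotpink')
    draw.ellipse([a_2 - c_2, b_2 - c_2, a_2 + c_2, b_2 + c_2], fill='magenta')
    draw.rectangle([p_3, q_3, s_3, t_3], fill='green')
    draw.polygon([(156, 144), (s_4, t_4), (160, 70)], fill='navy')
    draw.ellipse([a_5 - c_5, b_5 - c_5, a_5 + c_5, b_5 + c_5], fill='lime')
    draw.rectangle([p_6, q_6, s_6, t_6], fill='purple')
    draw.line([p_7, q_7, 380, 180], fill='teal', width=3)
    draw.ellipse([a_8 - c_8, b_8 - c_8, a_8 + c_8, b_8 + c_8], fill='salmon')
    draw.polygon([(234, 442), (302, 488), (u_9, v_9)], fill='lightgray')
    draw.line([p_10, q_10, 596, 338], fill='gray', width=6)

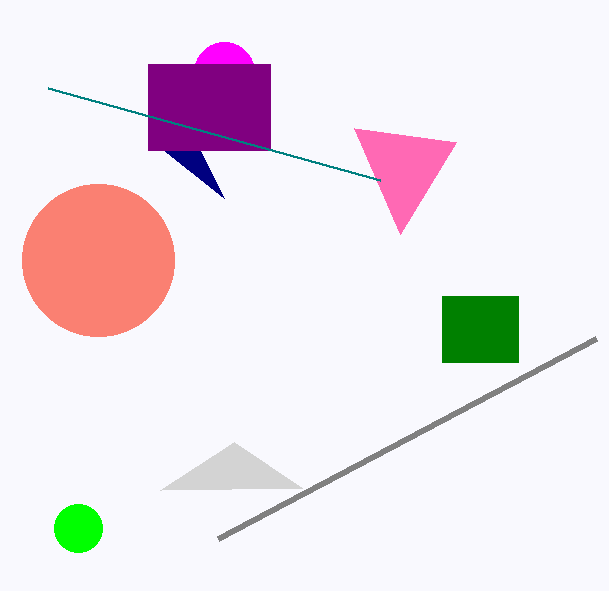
s_1 = 456, t_1 = 142, a_2 = 224, b_2 = 72, c_2 = 30, p_3 = 442, q_3 = 296, s_3 = 518, t_3 = 362, s_4 = 224, t_4 = 198, a_5 = 78, b_5 = 528, c_5 = 24, p_6 = 148, q_6 = 64, s_6 = 270, t_6 = 150, p_7 = 48, q_7 = 88, a_8 = 98, b_8 = 260, c_8 = 76, u_9 = 160, v_9 = 490, p_10 = 218, q_10 = 538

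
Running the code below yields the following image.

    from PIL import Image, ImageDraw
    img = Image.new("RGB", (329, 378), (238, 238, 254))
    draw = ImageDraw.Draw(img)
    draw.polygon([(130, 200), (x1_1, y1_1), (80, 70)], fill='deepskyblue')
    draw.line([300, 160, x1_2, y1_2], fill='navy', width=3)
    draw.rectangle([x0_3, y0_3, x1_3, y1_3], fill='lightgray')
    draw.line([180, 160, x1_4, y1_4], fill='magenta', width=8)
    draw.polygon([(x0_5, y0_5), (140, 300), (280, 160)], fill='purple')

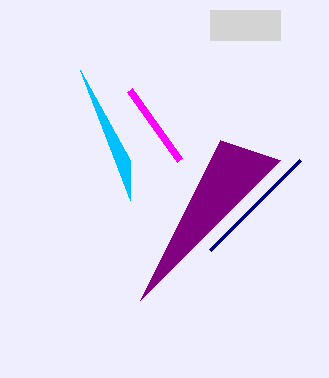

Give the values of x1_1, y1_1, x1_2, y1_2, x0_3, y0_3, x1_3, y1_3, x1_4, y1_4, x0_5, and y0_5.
x1_1 = 130, y1_1 = 160, x1_2 = 210, y1_2 = 250, x0_3 = 210, y0_3 = 10, x1_3 = 280, y1_3 = 40, x1_4 = 130, y1_4 = 90, x0_5 = 220, y0_5 = 140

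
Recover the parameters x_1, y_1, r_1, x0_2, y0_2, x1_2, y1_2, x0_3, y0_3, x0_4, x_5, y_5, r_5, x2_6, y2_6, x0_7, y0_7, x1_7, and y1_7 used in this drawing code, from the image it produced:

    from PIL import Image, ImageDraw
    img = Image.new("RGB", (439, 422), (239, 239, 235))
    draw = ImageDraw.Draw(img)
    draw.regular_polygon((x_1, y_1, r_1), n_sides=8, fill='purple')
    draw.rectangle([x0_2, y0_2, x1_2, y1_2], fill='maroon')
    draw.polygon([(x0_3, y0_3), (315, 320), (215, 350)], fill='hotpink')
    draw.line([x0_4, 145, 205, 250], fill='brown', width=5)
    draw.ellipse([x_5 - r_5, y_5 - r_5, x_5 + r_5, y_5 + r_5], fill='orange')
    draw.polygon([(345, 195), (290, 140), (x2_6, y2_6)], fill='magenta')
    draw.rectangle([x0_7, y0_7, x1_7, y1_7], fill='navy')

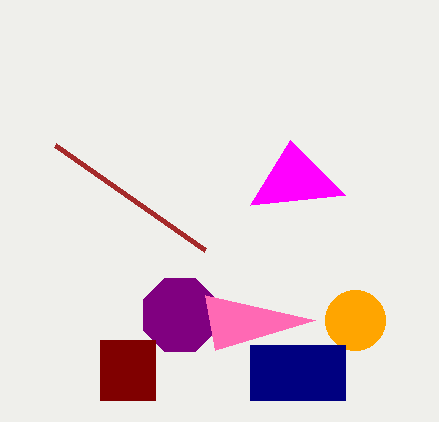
x_1 = 180; y_1 = 315; r_1 = 40; x0_2 = 100; y0_2 = 340; x1_2 = 155; y1_2 = 400; x0_3 = 205; y0_3 = 295; x0_4 = 55; x_5 = 355; y_5 = 320; r_5 = 30; x2_6 = 250; y2_6 = 205; x0_7 = 250; y0_7 = 345; x1_7 = 345; y1_7 = 400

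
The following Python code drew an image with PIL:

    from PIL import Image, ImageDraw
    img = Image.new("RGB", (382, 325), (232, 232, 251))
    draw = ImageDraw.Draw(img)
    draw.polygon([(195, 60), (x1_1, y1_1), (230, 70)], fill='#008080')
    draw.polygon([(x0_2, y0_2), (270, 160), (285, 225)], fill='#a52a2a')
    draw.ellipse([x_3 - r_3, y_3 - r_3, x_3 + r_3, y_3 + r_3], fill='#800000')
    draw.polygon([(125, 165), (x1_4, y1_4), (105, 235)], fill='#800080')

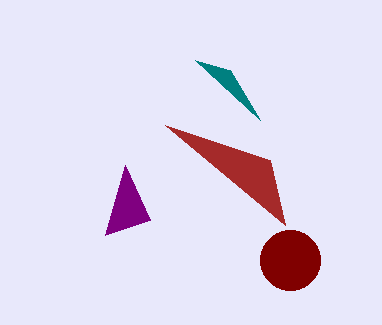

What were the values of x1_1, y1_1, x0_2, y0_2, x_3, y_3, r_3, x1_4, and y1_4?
x1_1 = 260; y1_1 = 120; x0_2 = 165; y0_2 = 125; x_3 = 290; y_3 = 260; r_3 = 30; x1_4 = 150; y1_4 = 220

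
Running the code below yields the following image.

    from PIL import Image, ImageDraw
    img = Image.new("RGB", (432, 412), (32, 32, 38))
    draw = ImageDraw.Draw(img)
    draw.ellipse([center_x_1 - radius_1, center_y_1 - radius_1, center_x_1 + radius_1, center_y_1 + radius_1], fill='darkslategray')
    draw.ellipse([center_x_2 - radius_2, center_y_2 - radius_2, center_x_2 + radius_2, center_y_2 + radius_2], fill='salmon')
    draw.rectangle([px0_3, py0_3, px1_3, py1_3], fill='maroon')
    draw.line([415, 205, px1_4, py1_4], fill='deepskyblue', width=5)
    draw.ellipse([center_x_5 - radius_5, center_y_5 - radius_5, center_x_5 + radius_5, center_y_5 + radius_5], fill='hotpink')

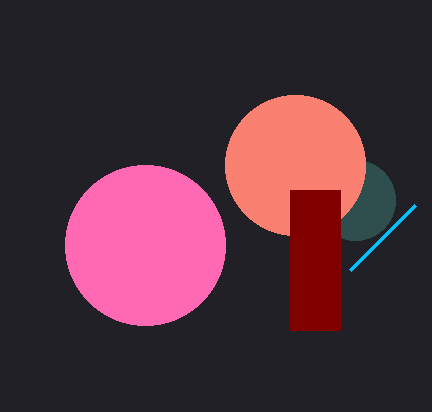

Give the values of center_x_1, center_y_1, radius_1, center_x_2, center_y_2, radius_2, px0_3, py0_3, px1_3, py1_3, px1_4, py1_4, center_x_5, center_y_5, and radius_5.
center_x_1 = 355
center_y_1 = 200
radius_1 = 40
center_x_2 = 295
center_y_2 = 165
radius_2 = 70
px0_3 = 290
py0_3 = 190
px1_3 = 340
py1_3 = 330
px1_4 = 350
py1_4 = 270
center_x_5 = 145
center_y_5 = 245
radius_5 = 80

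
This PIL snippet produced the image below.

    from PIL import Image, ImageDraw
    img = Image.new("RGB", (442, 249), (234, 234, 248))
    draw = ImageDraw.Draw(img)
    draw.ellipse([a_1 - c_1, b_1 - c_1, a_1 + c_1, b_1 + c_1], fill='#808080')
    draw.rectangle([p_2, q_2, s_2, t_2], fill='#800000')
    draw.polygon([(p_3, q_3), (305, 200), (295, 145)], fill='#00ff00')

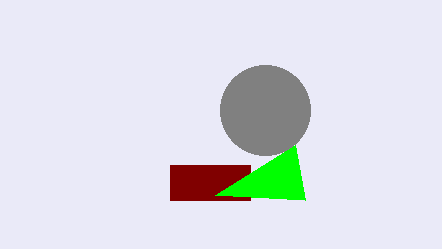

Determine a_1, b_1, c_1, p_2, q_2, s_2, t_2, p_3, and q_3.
a_1 = 265, b_1 = 110, c_1 = 45, p_2 = 170, q_2 = 165, s_2 = 250, t_2 = 200, p_3 = 215, q_3 = 195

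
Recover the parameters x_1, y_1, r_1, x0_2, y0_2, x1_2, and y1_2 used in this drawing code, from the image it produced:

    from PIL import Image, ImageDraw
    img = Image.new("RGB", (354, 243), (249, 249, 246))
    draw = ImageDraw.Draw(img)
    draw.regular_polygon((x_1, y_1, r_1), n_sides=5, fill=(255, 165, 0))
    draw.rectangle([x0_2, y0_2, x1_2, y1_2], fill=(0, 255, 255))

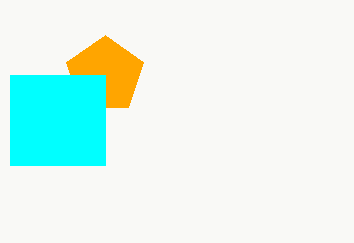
x_1 = 105
y_1 = 75
r_1 = 40
x0_2 = 10
y0_2 = 75
x1_2 = 105
y1_2 = 165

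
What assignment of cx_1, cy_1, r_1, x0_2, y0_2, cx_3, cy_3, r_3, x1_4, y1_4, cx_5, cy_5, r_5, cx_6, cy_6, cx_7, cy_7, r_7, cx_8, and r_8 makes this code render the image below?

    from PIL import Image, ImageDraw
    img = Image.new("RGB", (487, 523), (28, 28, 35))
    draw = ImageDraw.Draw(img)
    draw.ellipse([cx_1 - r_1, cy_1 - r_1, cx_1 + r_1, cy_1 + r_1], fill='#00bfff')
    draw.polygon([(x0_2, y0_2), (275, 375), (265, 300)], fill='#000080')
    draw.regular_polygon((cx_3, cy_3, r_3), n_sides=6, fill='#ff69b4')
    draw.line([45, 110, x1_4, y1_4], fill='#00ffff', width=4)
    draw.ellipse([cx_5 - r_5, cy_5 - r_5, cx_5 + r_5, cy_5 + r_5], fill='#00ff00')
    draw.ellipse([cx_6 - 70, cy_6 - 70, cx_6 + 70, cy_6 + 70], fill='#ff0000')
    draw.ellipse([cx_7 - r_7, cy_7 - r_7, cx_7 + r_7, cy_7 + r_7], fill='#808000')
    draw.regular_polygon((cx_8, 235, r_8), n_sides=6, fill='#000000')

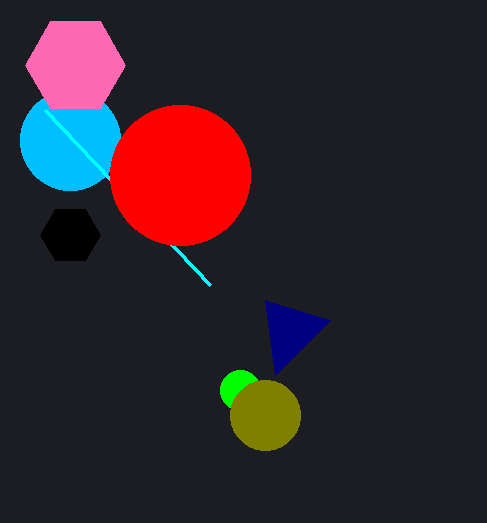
cx_1 = 70; cy_1 = 140; r_1 = 50; x0_2 = 330; y0_2 = 320; cx_3 = 75; cy_3 = 65; r_3 = 50; x1_4 = 210; y1_4 = 285; cx_5 = 240; cy_5 = 390; r_5 = 20; cx_6 = 180; cy_6 = 175; cx_7 = 265; cy_7 = 415; r_7 = 35; cx_8 = 70; r_8 = 30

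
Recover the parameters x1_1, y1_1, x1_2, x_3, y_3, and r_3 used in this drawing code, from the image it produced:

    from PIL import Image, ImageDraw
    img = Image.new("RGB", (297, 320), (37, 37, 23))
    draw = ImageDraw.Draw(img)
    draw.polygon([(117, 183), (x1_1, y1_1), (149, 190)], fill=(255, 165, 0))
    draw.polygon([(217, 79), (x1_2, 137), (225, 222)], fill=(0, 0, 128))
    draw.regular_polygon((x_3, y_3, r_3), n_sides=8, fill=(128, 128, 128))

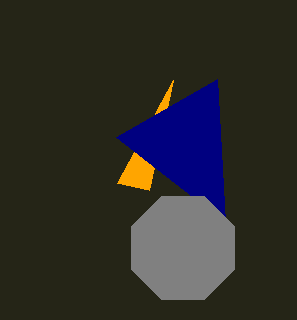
x1_1 = 173; y1_1 = 80; x1_2 = 116; x_3 = 183; y_3 = 248; r_3 = 56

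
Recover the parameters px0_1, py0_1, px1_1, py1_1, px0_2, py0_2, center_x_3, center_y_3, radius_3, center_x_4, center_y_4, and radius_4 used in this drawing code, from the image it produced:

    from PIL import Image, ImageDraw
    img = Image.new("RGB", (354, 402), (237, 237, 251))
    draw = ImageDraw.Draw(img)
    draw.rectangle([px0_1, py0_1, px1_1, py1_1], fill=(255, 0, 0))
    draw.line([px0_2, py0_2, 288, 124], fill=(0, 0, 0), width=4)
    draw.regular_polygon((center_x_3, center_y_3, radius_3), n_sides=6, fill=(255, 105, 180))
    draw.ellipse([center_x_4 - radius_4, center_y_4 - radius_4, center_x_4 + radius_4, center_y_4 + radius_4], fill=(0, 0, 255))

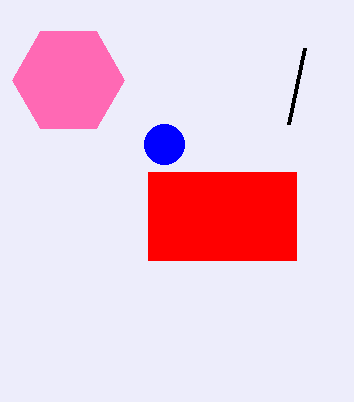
px0_1 = 148; py0_1 = 172; px1_1 = 296; py1_1 = 260; px0_2 = 304; py0_2 = 48; center_x_3 = 68; center_y_3 = 80; radius_3 = 56; center_x_4 = 164; center_y_4 = 144; radius_4 = 20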